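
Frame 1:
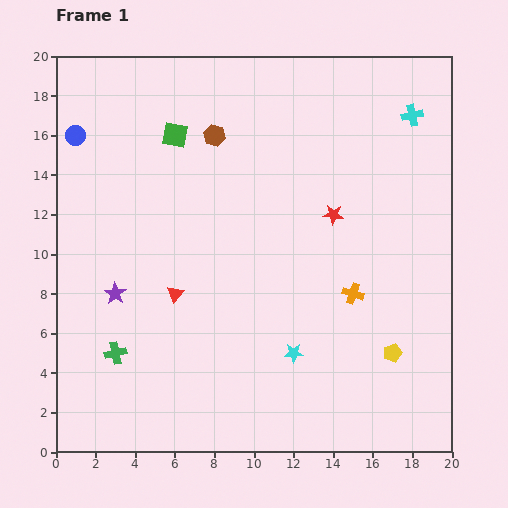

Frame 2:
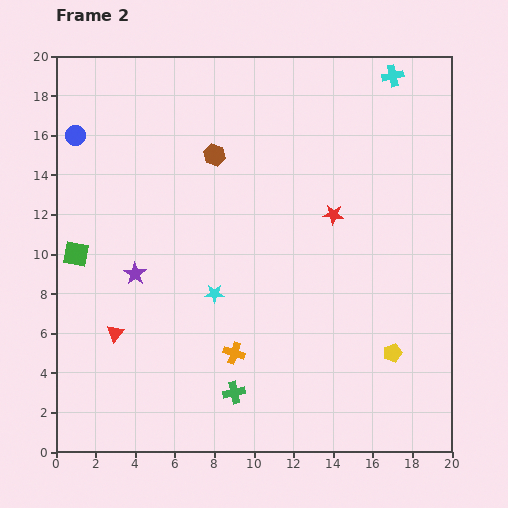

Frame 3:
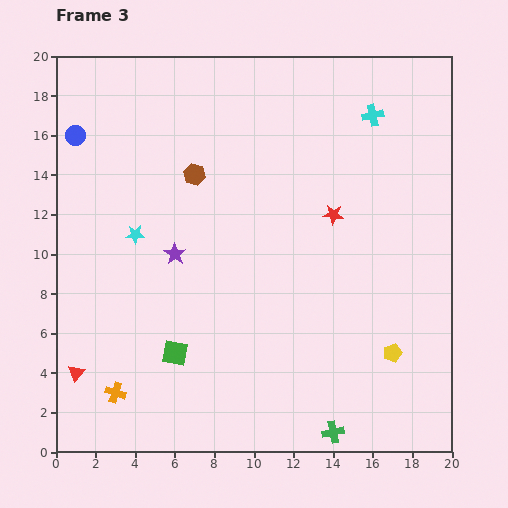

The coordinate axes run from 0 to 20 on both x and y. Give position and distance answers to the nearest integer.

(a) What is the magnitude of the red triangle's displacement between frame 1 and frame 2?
4

The red triangle moved from (6, 8) to (3, 6), a distance of √(3² + 2²) ≈ 4.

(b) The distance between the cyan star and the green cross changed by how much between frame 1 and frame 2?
-4

Distance in frame 1: 9. Distance in frame 2: 5.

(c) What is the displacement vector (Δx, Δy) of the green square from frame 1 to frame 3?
(0, -11)

The green square was at (6, 16) in frame 1 and (6, 5) in frame 3.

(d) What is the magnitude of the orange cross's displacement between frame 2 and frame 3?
6

The orange cross moved from (9, 5) to (3, 3), a distance of √(6² + 2²) ≈ 6.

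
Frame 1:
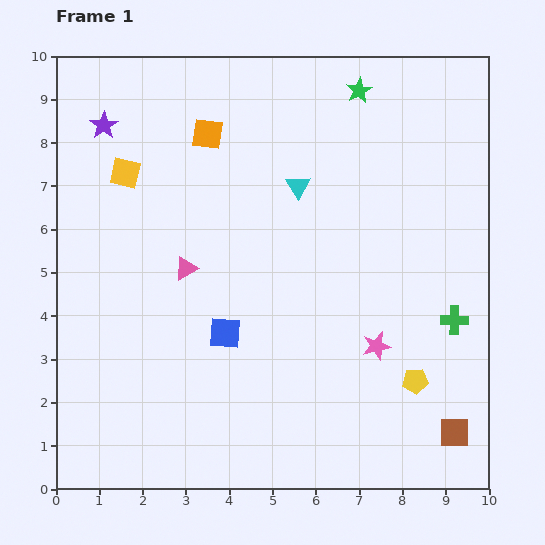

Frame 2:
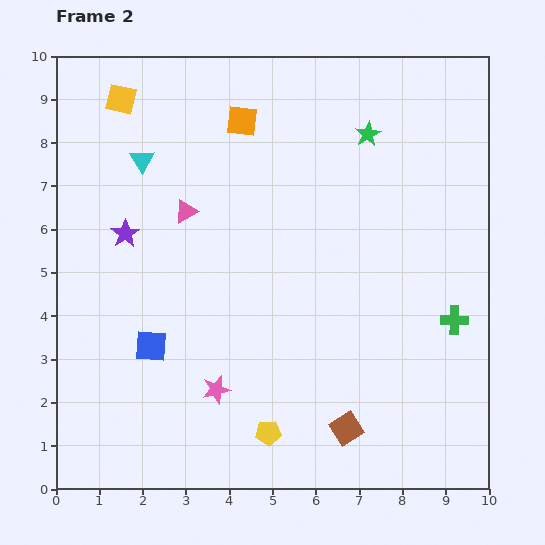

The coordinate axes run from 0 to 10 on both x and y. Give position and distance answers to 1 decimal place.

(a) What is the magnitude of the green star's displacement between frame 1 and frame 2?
1.0

The green star moved from (7.0, 9.2) to (7.2, 8.2), a distance of √(0.2² + 1.0²) ≈ 1.0.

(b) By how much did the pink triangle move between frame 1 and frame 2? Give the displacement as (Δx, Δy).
(0.0, 1.3)

The pink triangle was at (3.0, 5.1) in frame 1 and (3.0, 6.4) in frame 2.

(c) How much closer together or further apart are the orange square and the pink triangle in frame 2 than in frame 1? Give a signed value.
-0.6

Distance in frame 1: 3.1. Distance in frame 2: 2.5.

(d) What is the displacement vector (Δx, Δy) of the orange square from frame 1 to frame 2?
(0.8, 0.3)

The orange square was at (3.5, 8.2) in frame 1 and (4.3, 8.5) in frame 2.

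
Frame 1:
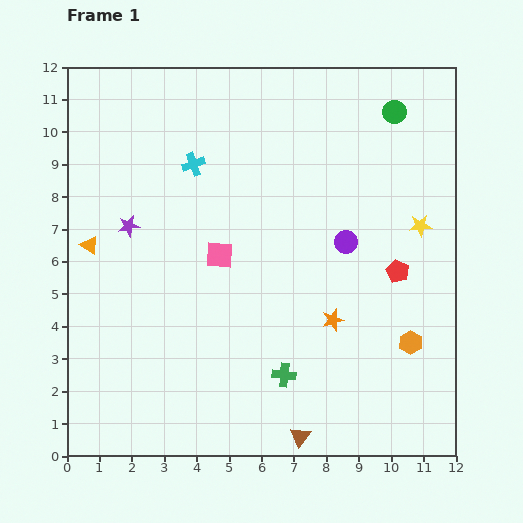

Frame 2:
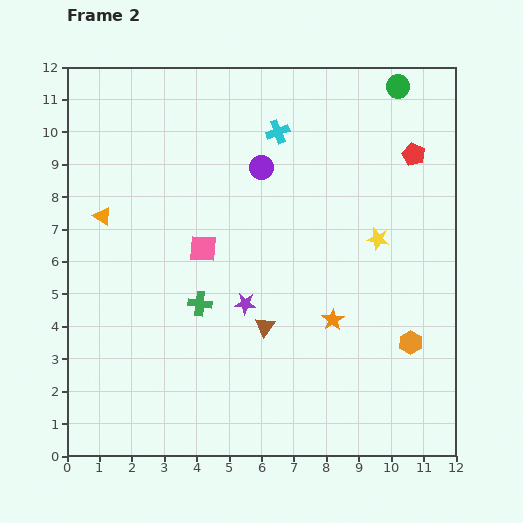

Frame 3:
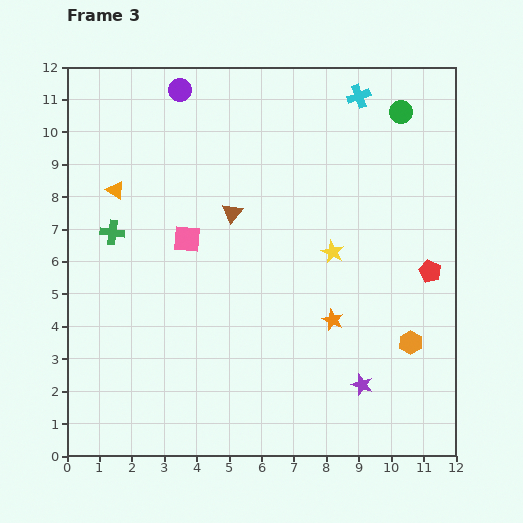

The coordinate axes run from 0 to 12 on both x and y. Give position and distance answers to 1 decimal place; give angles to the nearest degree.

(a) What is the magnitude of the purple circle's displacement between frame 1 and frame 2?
3.5

The purple circle moved from (8.6, 6.6) to (6.0, 8.9), a distance of √(2.6² + 2.3²) ≈ 3.5.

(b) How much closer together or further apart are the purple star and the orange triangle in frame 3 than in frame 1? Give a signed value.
+8.4

Distance in frame 1: 1.3. Distance in frame 3: 9.7.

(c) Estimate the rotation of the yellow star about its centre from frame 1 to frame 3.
31° clockwise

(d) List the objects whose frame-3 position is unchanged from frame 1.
the orange star, the orange hexagon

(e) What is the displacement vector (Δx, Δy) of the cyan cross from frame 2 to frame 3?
(2.5, 1.1)

The cyan cross was at (6.5, 10.0) in frame 2 and (9.0, 11.1) in frame 3.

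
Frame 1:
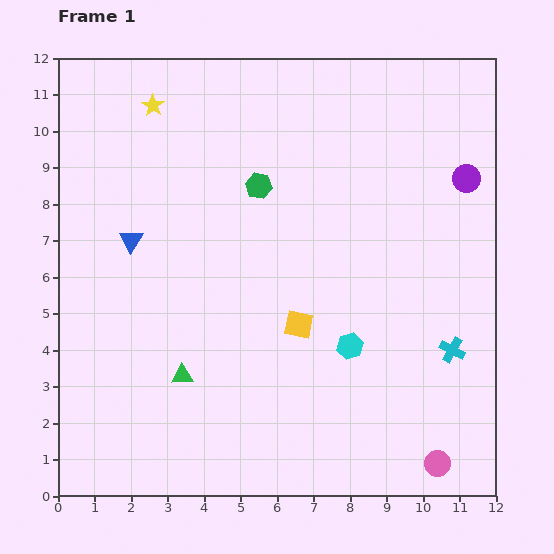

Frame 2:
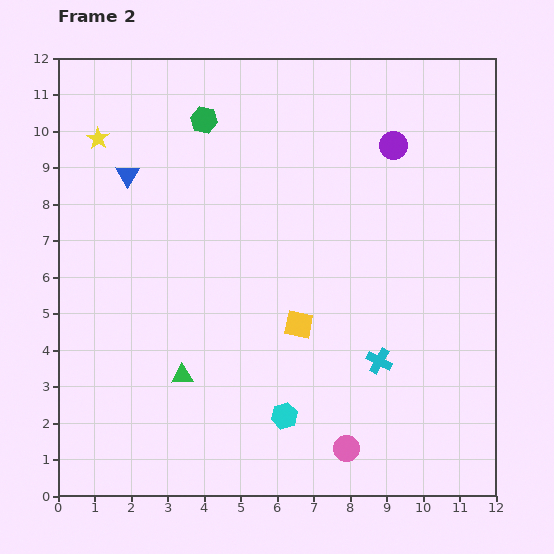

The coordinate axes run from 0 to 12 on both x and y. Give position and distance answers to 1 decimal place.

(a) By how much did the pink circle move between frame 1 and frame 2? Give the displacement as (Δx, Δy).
(-2.5, 0.4)

The pink circle was at (10.4, 0.9) in frame 1 and (7.9, 1.3) in frame 2.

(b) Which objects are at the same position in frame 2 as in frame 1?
the green triangle, the yellow square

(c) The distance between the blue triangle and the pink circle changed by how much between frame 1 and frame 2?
-0.8

Distance in frame 1: 10.4. Distance in frame 2: 9.6.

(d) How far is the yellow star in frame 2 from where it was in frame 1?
1.7

The yellow star moved from (2.6, 10.7) to (1.1, 9.8), a distance of √(1.5² + 0.9²) ≈ 1.7.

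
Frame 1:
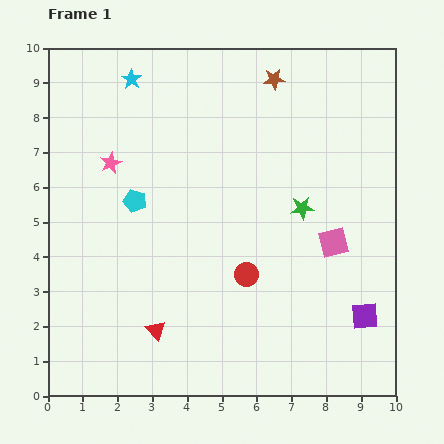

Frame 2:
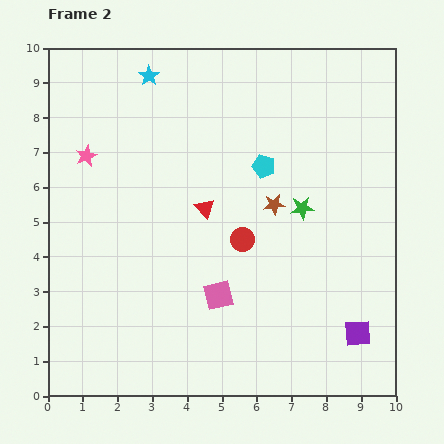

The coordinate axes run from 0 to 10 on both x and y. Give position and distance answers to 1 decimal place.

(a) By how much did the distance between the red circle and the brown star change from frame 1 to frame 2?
-4.4

Distance in frame 1: 5.7. Distance in frame 2: 1.3.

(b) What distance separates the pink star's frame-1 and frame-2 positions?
0.7

The pink star moved from (1.8, 6.7) to (1.1, 6.9), a distance of √(0.7² + 0.2²) ≈ 0.7.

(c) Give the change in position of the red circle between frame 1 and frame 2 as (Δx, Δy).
(-0.1, 1.0)

The red circle was at (5.7, 3.5) in frame 1 and (5.6, 4.5) in frame 2.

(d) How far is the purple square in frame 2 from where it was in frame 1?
0.5

The purple square moved from (9.1, 2.3) to (8.9, 1.8), a distance of √(0.2² + 0.5²) ≈ 0.5.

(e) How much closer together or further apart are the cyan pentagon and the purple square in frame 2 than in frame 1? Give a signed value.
-1.9

Distance in frame 1: 7.4. Distance in frame 2: 5.5.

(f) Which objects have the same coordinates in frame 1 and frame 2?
the green star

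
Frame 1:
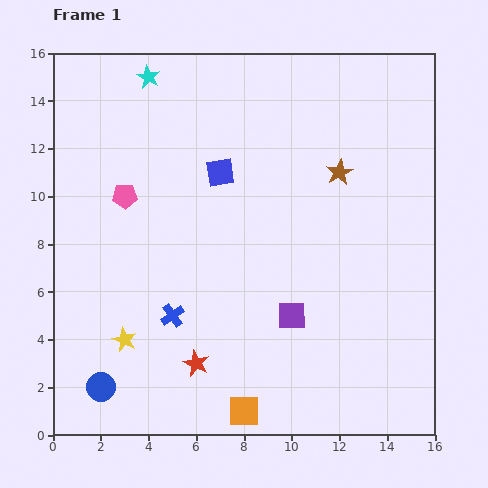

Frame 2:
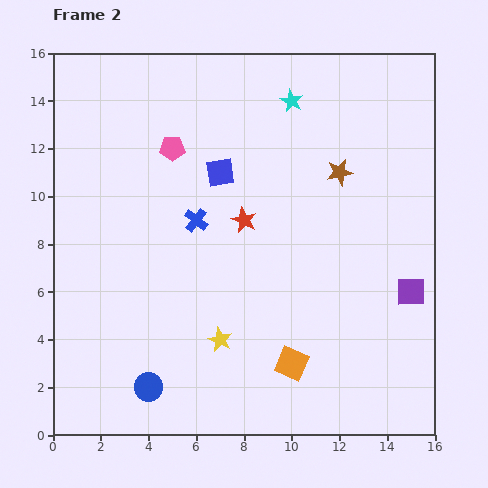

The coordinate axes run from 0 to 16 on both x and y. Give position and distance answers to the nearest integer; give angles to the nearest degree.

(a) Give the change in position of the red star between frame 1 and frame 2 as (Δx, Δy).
(2, 6)

The red star was at (6, 3) in frame 1 and (8, 9) in frame 2.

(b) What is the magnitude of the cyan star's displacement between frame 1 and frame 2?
6

The cyan star moved from (4, 15) to (10, 14), a distance of √(6² + 1²) ≈ 6.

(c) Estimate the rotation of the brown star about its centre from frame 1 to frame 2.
18° clockwise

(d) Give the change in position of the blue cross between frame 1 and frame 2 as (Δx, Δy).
(1, 4)

The blue cross was at (5, 5) in frame 1 and (6, 9) in frame 2.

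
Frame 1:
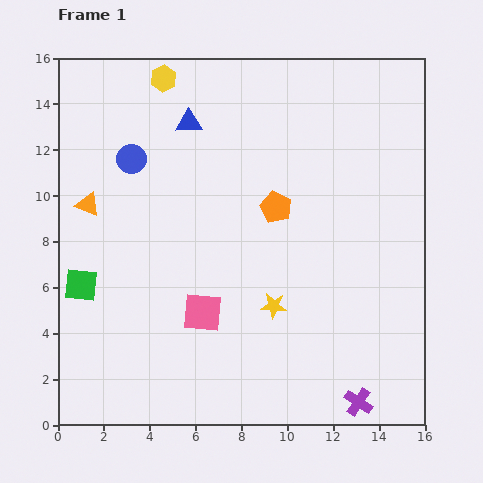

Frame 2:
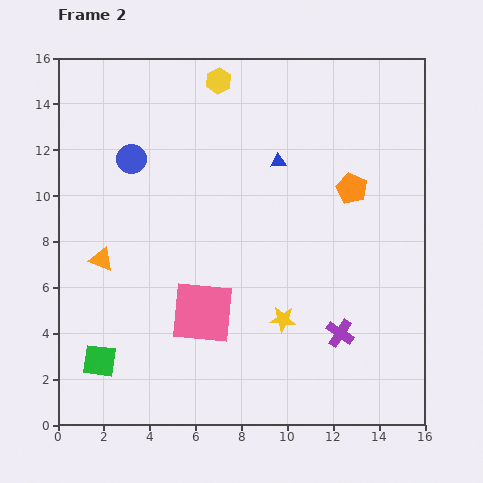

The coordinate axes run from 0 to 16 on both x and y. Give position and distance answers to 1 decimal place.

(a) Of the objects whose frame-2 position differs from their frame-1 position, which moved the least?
the yellow star

(moved 0.7)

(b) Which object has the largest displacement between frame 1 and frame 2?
the blue triangle

(moved 4.3; next 3.4)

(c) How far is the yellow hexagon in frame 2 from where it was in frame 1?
2.4

The yellow hexagon moved from (4.6, 15.1) to (7.0, 15.0), a distance of √(2.4² + 0.1²) ≈ 2.4.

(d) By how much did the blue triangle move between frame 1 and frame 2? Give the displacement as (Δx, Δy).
(3.9, -1.7)

The blue triangle was at (5.7, 13.2) in frame 1 and (9.6, 11.5) in frame 2.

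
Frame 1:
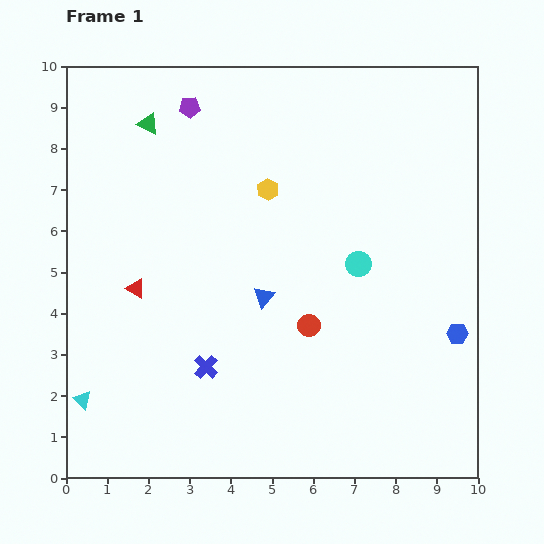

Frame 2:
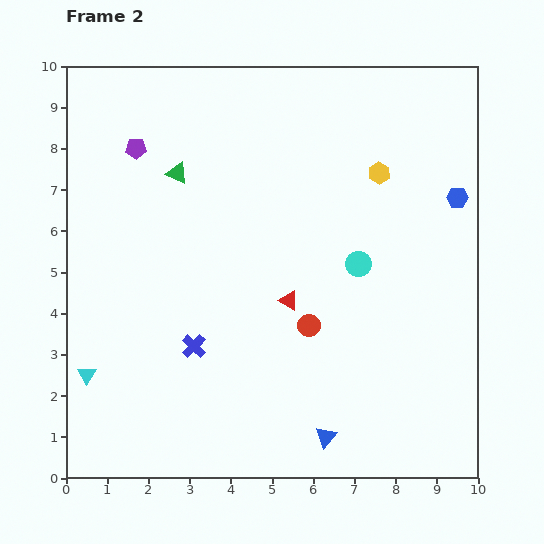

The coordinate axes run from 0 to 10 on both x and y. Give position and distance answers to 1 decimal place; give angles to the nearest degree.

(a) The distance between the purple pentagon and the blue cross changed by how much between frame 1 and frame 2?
-1.3

Distance in frame 1: 6.3. Distance in frame 2: 5.0.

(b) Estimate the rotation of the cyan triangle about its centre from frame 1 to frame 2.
18° clockwise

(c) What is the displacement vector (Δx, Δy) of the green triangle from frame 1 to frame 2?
(0.7, -1.2)

The green triangle was at (2.0, 8.6) in frame 1 and (2.7, 7.4) in frame 2.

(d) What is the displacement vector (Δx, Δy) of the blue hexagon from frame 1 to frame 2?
(0.0, 3.3)

The blue hexagon was at (9.5, 3.5) in frame 1 and (9.5, 6.8) in frame 2.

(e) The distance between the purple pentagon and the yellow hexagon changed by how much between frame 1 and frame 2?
+3.1

Distance in frame 1: 2.8. Distance in frame 2: 5.9.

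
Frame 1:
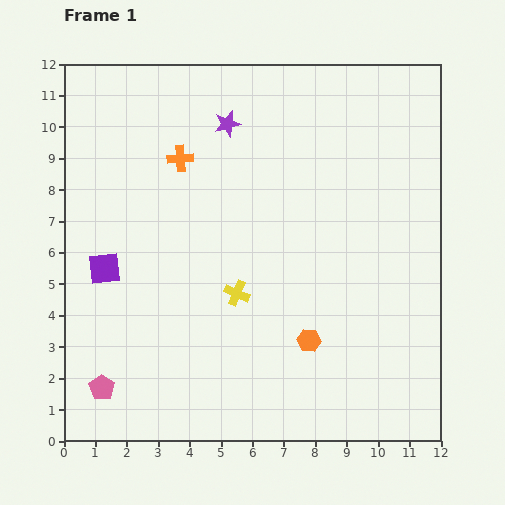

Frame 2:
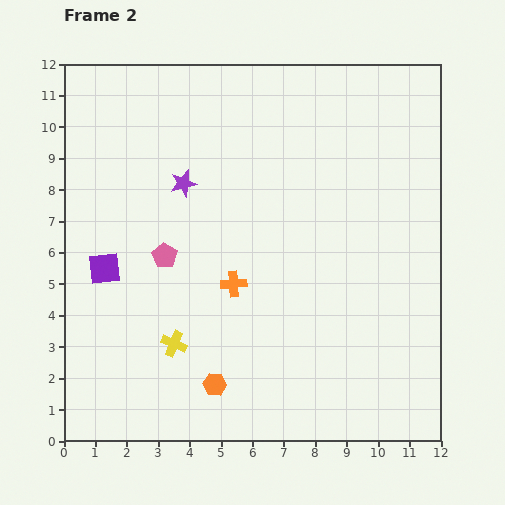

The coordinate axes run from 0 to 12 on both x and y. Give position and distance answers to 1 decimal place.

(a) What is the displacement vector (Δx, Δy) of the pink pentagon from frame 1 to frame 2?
(2.0, 4.2)

The pink pentagon was at (1.2, 1.7) in frame 1 and (3.2, 5.9) in frame 2.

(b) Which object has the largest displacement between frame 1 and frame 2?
the pink pentagon

(moved 4.7; next 4.3)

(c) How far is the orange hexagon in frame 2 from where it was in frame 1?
3.3

The orange hexagon moved from (7.8, 3.2) to (4.8, 1.8), a distance of √(3.0² + 1.4²) ≈ 3.3.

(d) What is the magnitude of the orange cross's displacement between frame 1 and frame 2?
4.3

The orange cross moved from (3.7, 9.0) to (5.4, 5.0), a distance of √(1.7² + 4.0²) ≈ 4.3.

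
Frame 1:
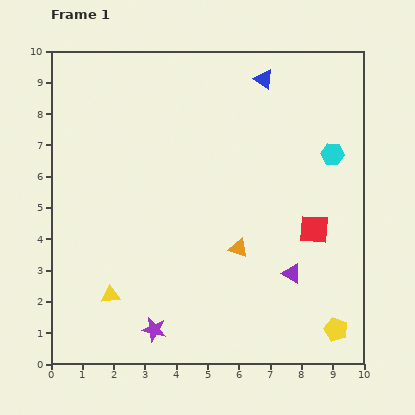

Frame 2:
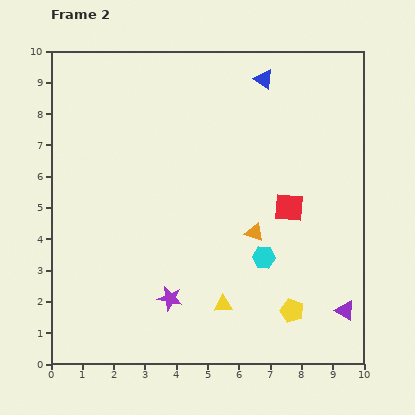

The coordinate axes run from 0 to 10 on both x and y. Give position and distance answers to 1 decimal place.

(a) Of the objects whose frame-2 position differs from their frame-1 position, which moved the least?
the orange triangle

(moved 0.7)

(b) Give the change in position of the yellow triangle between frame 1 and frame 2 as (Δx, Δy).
(3.6, -0.3)

The yellow triangle was at (1.9, 2.2) in frame 1 and (5.5, 1.9) in frame 2.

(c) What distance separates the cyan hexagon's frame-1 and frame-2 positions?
4.0

The cyan hexagon moved from (9.0, 6.7) to (6.8, 3.4), a distance of √(2.2² + 3.3²) ≈ 4.0.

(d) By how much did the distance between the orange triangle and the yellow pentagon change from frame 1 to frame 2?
-1.2

Distance in frame 1: 4.0. Distance in frame 2: 2.8.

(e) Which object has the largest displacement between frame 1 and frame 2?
the cyan hexagon

(moved 4.0; next 3.6)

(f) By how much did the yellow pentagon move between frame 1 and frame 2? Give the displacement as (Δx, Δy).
(-1.4, 0.6)

The yellow pentagon was at (9.1, 1.1) in frame 1 and (7.7, 1.7) in frame 2.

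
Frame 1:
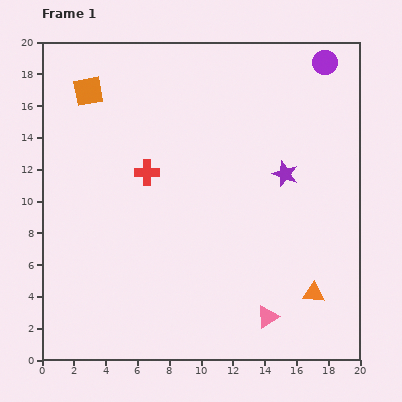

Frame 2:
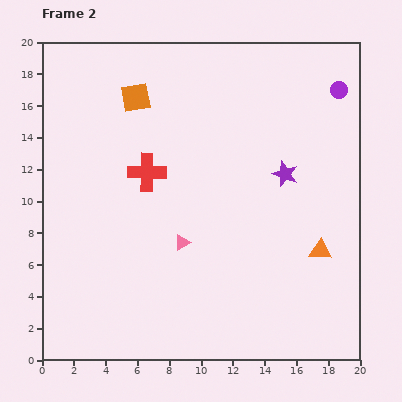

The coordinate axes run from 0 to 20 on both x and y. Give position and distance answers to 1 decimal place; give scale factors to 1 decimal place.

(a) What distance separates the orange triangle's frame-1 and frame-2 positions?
2.7

The orange triangle moved from (17.1, 4.2) to (17.5, 6.9), a distance of √(0.4² + 2.7²) ≈ 2.7.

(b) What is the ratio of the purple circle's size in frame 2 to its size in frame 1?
0.7×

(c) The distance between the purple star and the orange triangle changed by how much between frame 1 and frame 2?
-2.4

Distance in frame 1: 7.7. Distance in frame 2: 5.3.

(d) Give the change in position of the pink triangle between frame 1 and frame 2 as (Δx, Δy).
(-5.4, 4.7)

The pink triangle was at (14.2, 2.7) in frame 1 and (8.8, 7.4) in frame 2.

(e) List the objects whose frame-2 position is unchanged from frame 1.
the purple star, the red cross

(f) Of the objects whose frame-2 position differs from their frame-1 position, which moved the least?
the purple circle

(moved 1.9)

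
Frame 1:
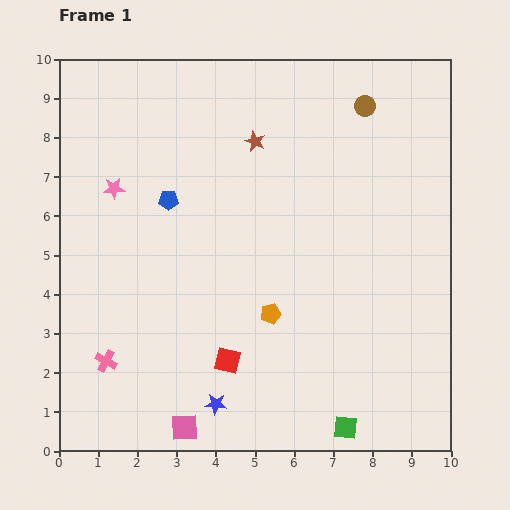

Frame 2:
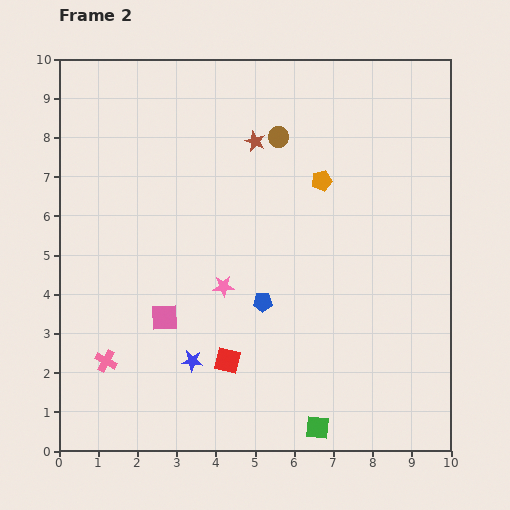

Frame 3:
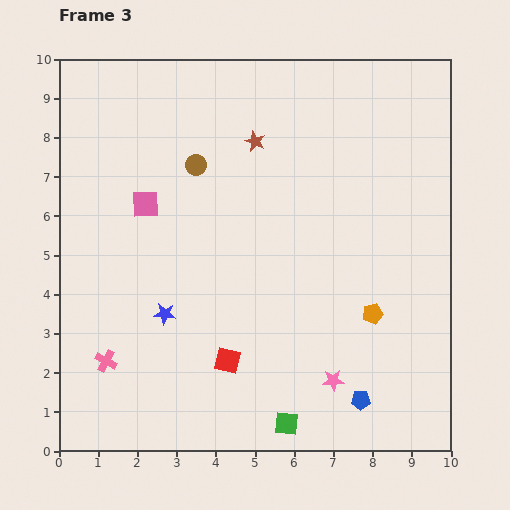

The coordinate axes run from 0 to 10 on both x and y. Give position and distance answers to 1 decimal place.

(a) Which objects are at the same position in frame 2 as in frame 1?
the brown star, the red square, the pink cross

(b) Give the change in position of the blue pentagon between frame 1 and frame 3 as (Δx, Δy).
(4.9, -5.1)

The blue pentagon was at (2.8, 6.4) in frame 1 and (7.7, 1.3) in frame 3.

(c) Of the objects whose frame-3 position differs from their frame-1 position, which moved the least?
the green square

(moved 1.5)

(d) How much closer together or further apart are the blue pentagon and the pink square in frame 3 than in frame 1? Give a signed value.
+1.6

Distance in frame 1: 5.8. Distance in frame 3: 7.4.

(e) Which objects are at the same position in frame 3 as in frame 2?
the brown star, the red square, the pink cross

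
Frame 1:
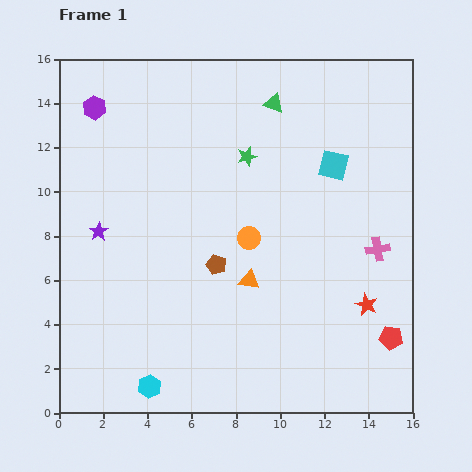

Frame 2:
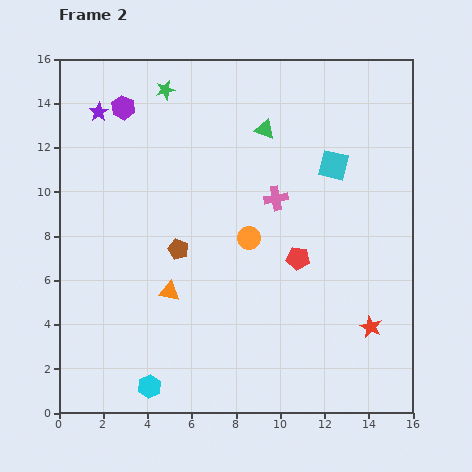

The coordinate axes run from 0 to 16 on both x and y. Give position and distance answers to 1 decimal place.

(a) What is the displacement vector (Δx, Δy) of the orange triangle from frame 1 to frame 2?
(-3.6, -0.5)

The orange triangle was at (8.6, 6.0) in frame 1 and (5.0, 5.5) in frame 2.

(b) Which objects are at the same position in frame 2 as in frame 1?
the orange circle, the cyan hexagon, the cyan square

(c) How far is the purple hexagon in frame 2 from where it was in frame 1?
1.3

The purple hexagon moved from (1.6, 13.8) to (2.9, 13.8), a distance of √(1.3² + 0.0²) ≈ 1.3.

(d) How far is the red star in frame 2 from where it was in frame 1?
1.0

The red star moved from (13.9, 4.9) to (14.1, 3.9), a distance of √(0.2² + 1.0²) ≈ 1.0.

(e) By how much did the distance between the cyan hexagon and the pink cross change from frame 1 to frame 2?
-1.8

Distance in frame 1: 12.0. Distance in frame 2: 10.2.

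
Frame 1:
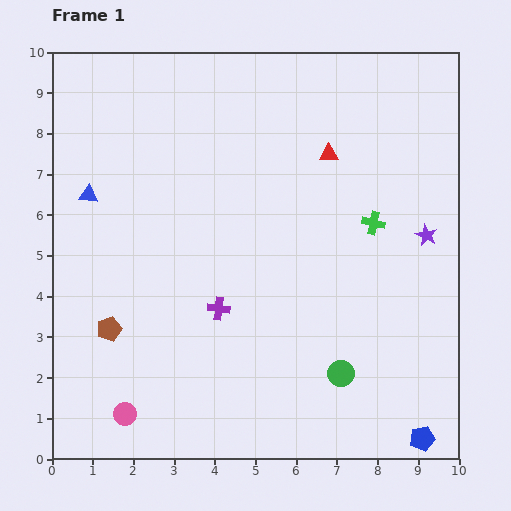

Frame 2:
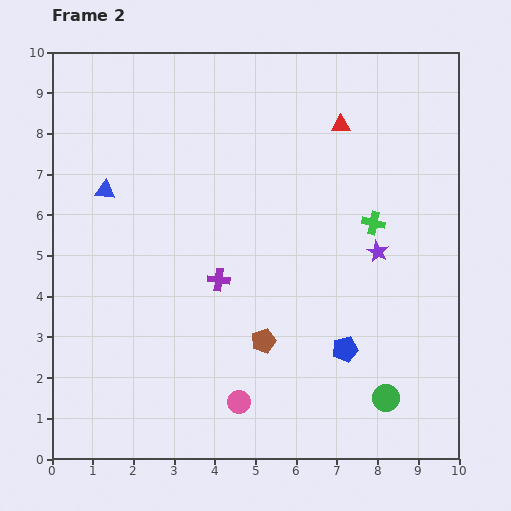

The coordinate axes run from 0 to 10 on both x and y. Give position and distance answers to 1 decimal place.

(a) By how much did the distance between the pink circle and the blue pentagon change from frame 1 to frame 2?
-4.4

Distance in frame 1: 7.3. Distance in frame 2: 2.9.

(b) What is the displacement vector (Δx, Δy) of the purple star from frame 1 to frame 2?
(-1.2, -0.4)

The purple star was at (9.2, 5.5) in frame 1 and (8.0, 5.1) in frame 2.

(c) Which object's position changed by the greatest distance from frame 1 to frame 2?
the brown pentagon

(moved 3.8; next 2.9)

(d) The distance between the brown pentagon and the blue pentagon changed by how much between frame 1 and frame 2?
-6.2

Distance in frame 1: 8.2. Distance in frame 2: 2.0.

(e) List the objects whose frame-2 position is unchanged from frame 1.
the green cross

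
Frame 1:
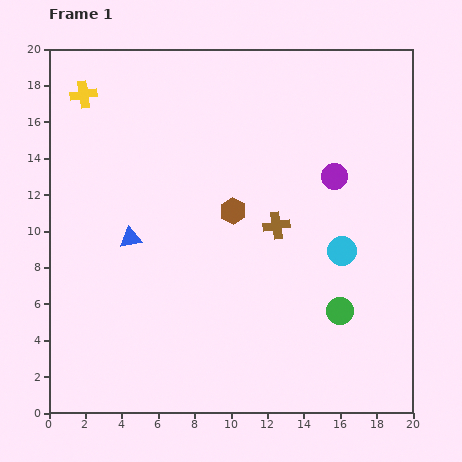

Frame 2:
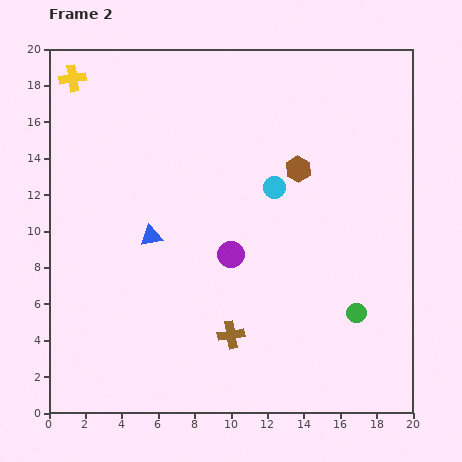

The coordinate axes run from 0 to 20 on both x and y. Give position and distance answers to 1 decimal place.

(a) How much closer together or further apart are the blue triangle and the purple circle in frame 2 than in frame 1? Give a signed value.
-7.2

Distance in frame 1: 11.7. Distance in frame 2: 4.5.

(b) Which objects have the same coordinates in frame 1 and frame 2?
none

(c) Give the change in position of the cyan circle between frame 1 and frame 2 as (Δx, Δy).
(-3.7, 3.5)

The cyan circle was at (16.1, 8.9) in frame 1 and (12.4, 12.4) in frame 2.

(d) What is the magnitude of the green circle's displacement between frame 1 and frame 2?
0.9

The green circle moved from (16.0, 5.6) to (16.9, 5.5), a distance of √(0.9² + 0.1²) ≈ 0.9.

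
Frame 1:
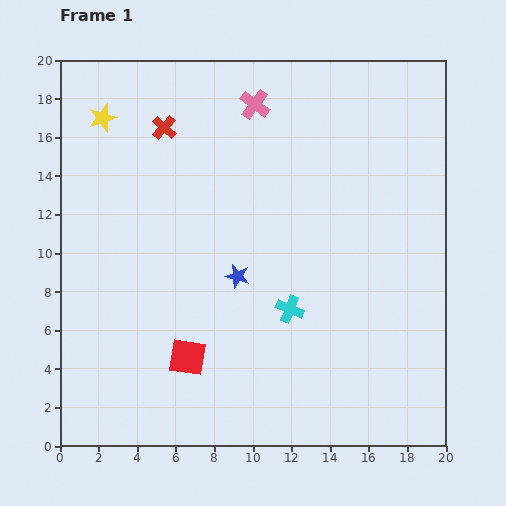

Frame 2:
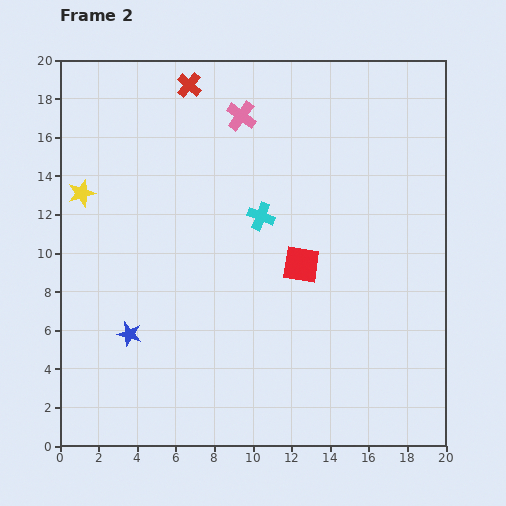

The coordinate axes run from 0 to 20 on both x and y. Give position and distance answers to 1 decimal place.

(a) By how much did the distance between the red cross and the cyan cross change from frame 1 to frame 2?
-3.7

Distance in frame 1: 11.4. Distance in frame 2: 7.7.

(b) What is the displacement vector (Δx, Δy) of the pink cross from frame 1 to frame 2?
(-0.7, -0.6)

The pink cross was at (10.1, 17.7) in frame 1 and (9.4, 17.1) in frame 2.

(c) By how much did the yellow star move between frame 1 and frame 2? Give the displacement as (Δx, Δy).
(-1.1, -3.9)

The yellow star was at (2.2, 17.0) in frame 1 and (1.1, 13.1) in frame 2.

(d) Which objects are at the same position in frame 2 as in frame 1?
none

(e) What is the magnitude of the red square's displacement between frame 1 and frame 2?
7.6

The red square moved from (6.6, 4.6) to (12.5, 9.4), a distance of √(5.9² + 4.8²) ≈ 7.6.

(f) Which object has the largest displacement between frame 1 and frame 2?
the red square

(moved 7.6; next 6.4)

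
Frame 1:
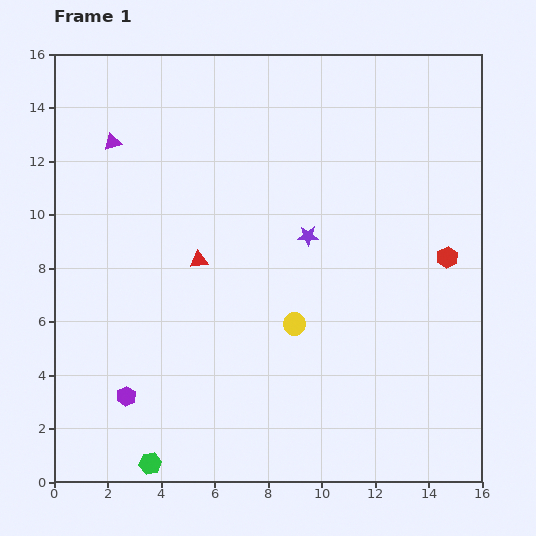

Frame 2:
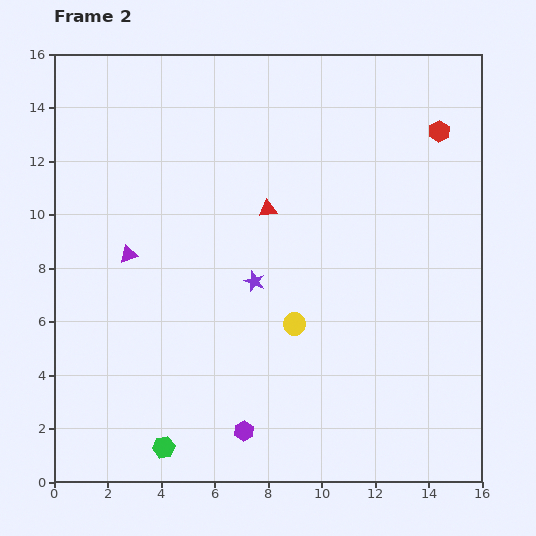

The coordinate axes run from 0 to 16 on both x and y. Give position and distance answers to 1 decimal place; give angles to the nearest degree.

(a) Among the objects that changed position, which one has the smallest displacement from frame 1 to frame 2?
the green hexagon

(moved 0.8)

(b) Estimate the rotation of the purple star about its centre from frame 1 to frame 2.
22° clockwise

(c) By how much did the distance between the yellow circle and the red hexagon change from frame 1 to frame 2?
+2.8

Distance in frame 1: 6.2. Distance in frame 2: 9.0.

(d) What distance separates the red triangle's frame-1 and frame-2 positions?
3.2

The red triangle moved from (5.4, 8.3) to (8.0, 10.2), a distance of √(2.6² + 1.9²) ≈ 3.2.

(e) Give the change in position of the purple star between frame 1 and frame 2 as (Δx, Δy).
(-2.0, -1.7)

The purple star was at (9.5, 9.2) in frame 1 and (7.5, 7.5) in frame 2.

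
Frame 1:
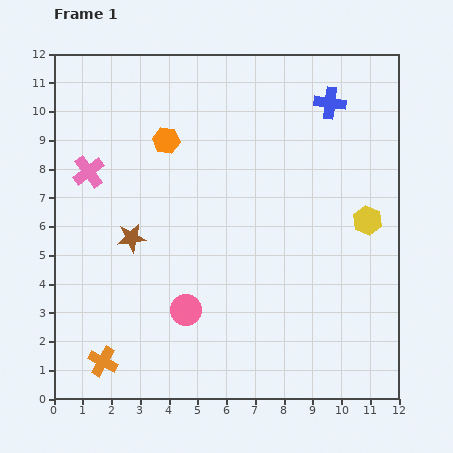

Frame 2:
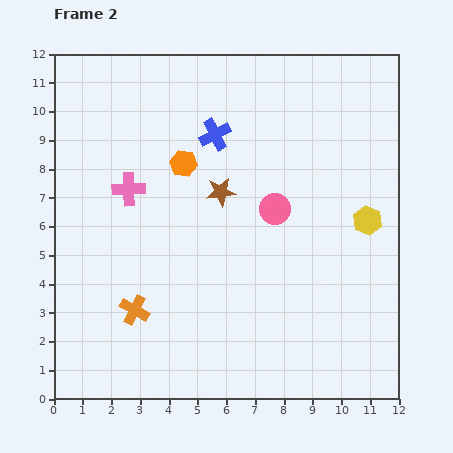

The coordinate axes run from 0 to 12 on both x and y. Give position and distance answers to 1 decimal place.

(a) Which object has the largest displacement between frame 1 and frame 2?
the pink circle

(moved 4.7; next 4.1)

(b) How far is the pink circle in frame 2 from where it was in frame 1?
4.7

The pink circle moved from (4.6, 3.1) to (7.7, 6.6), a distance of √(3.1² + 3.5²) ≈ 4.7.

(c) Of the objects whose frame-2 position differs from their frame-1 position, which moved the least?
the orange hexagon

(moved 1.0)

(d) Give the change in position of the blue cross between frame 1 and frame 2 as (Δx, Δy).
(-4.0, -1.1)

The blue cross was at (9.6, 10.3) in frame 1 and (5.6, 9.2) in frame 2.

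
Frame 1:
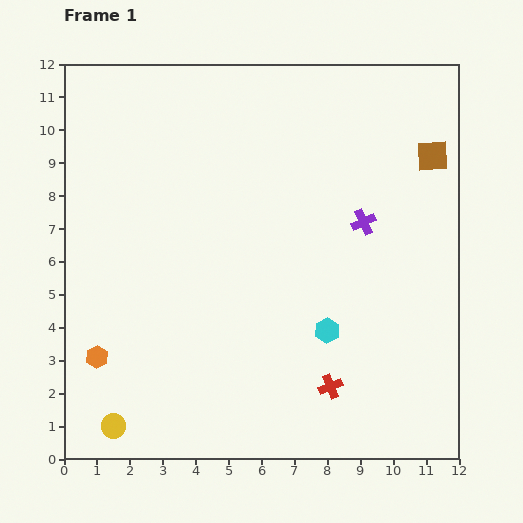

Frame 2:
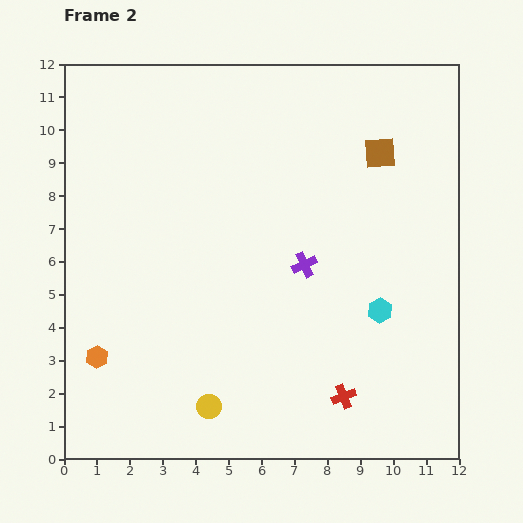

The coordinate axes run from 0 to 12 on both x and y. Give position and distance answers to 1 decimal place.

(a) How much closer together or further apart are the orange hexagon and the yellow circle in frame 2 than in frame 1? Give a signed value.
+1.5

Distance in frame 1: 2.2. Distance in frame 2: 3.7.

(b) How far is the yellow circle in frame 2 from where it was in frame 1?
3.0

The yellow circle moved from (1.5, 1.0) to (4.4, 1.6), a distance of √(2.9² + 0.6²) ≈ 3.0.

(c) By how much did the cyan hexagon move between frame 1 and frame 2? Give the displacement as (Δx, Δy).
(1.6, 0.6)

The cyan hexagon was at (8.0, 3.9) in frame 1 and (9.6, 4.5) in frame 2.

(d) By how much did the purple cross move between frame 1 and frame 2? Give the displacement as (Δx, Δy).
(-1.8, -1.3)

The purple cross was at (9.1, 7.2) in frame 1 and (7.3, 5.9) in frame 2.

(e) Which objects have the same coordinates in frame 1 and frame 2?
the orange hexagon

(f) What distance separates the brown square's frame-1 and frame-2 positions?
1.6

The brown square moved from (11.2, 9.2) to (9.6, 9.3), a distance of √(1.6² + 0.1²) ≈ 1.6.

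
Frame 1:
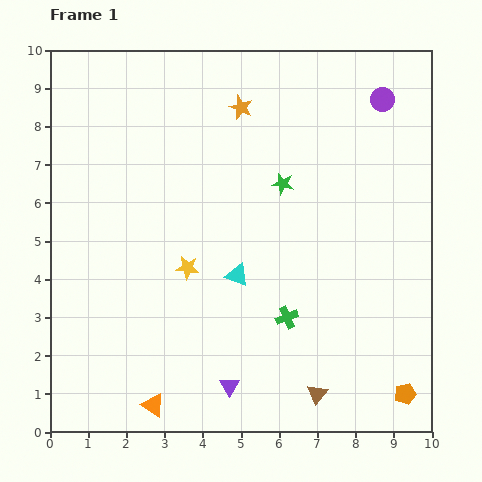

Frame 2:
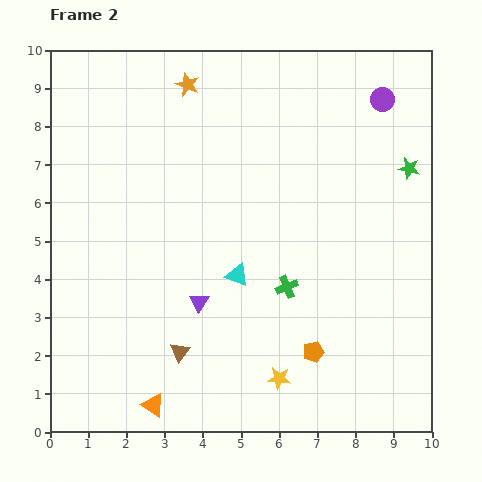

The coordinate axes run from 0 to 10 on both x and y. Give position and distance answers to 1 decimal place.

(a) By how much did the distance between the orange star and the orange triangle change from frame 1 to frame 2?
+0.3

Distance in frame 1: 8.1. Distance in frame 2: 8.4.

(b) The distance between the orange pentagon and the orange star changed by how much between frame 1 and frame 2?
-0.9

Distance in frame 1: 8.6. Distance in frame 2: 7.7.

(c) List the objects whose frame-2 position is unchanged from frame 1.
the purple circle, the orange triangle, the cyan triangle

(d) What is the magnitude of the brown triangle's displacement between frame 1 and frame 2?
3.8

The brown triangle moved from (7.0, 1.0) to (3.4, 2.1), a distance of √(3.6² + 1.1²) ≈ 3.8.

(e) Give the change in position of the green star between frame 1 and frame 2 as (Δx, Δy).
(3.3, 0.4)

The green star was at (6.1, 6.5) in frame 1 and (9.4, 6.9) in frame 2.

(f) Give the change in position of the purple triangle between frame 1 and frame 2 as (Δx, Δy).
(-0.8, 2.2)

The purple triangle was at (4.7, 1.2) in frame 1 and (3.9, 3.4) in frame 2.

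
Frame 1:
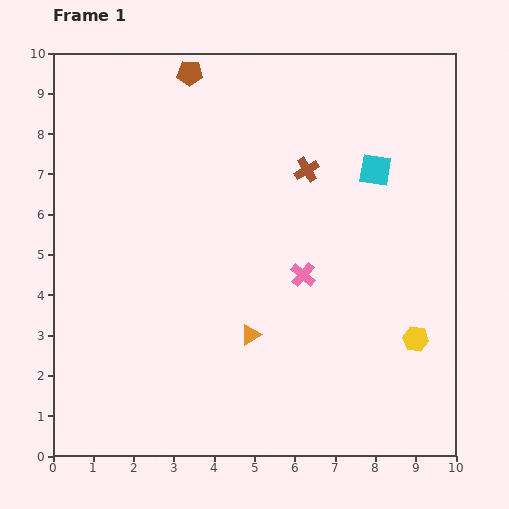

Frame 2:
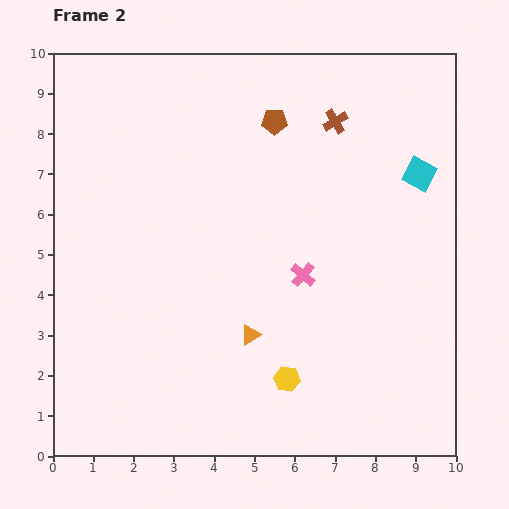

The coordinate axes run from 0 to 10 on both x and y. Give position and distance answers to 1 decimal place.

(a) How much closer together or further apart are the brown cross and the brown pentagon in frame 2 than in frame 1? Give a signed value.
-2.3

Distance in frame 1: 3.8. Distance in frame 2: 1.5.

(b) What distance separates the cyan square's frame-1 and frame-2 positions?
1.1

The cyan square moved from (8.0, 7.1) to (9.1, 7.0), a distance of √(1.1² + 0.1²) ≈ 1.1.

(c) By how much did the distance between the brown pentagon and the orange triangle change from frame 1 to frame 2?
-1.4

Distance in frame 1: 6.7. Distance in frame 2: 5.3.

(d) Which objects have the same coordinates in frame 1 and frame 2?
the orange triangle, the pink cross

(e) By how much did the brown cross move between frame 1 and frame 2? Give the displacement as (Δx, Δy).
(0.7, 1.2)

The brown cross was at (6.3, 7.1) in frame 1 and (7.0, 8.3) in frame 2.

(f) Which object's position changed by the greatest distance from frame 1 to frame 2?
the yellow hexagon

(moved 3.4; next 2.4)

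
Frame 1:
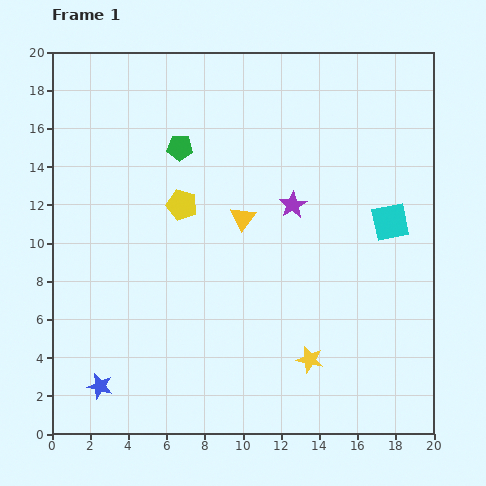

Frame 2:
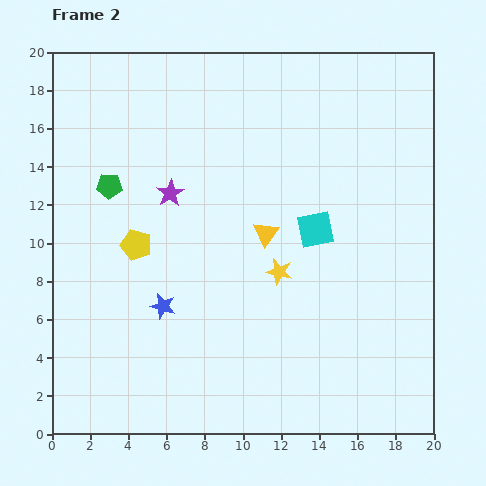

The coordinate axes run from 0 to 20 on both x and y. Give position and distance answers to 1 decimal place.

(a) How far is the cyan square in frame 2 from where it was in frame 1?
3.9

The cyan square moved from (17.7, 11.1) to (13.8, 10.7), a distance of √(3.9² + 0.4²) ≈ 3.9.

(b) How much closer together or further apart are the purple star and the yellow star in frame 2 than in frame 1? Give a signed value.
-1.1

Distance in frame 1: 8.1. Distance in frame 2: 7.0.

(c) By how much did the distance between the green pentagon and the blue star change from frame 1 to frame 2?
-6.3

Distance in frame 1: 13.2. Distance in frame 2: 6.9.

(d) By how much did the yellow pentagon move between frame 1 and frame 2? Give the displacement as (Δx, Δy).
(-2.4, -2.1)

The yellow pentagon was at (6.8, 12.0) in frame 1 and (4.4, 9.9) in frame 2.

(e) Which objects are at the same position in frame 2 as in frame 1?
none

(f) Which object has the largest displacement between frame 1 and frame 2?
the purple star

(moved 6.4; next 5.3)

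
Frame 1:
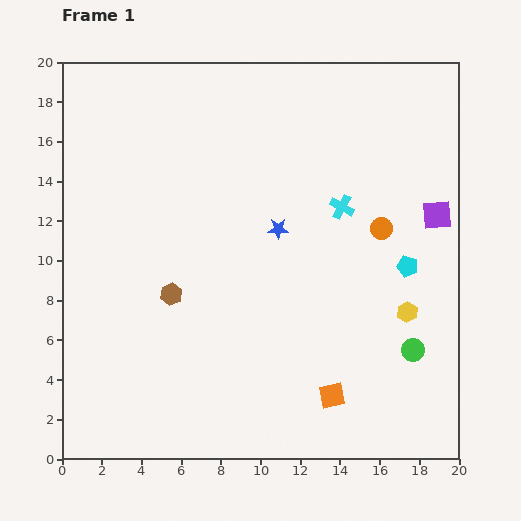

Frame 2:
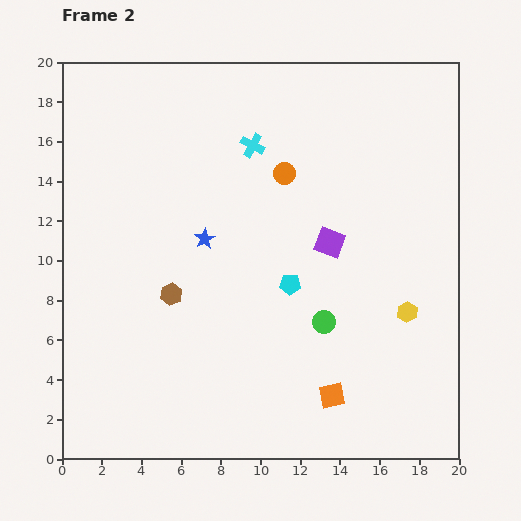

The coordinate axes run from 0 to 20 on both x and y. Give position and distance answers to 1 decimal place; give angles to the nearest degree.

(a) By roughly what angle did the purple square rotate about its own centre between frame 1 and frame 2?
25° clockwise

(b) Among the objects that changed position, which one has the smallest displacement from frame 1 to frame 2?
the blue star

(moved 3.7)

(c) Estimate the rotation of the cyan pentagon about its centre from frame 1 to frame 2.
16° counter-clockwise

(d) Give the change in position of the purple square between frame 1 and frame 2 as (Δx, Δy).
(-5.4, -1.4)

The purple square was at (18.9, 12.3) in frame 1 and (13.5, 10.9) in frame 2.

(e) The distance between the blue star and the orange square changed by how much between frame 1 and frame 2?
+1.4

Distance in frame 1: 8.8. Distance in frame 2: 10.2.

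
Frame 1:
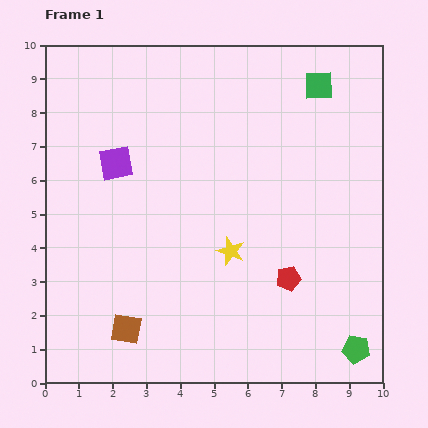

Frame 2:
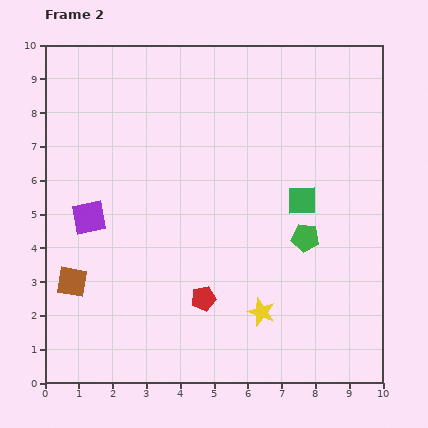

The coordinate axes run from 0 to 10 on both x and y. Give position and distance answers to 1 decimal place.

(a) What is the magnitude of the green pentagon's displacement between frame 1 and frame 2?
3.6

The green pentagon moved from (9.2, 1.0) to (7.7, 4.3), a distance of √(1.5² + 3.3²) ≈ 3.6.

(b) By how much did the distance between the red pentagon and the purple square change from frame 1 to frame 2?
-1.9

Distance in frame 1: 6.1. Distance in frame 2: 4.2.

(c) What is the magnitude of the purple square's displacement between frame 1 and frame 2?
1.8

The purple square moved from (2.1, 6.5) to (1.3, 4.9), a distance of √(0.8² + 1.6²) ≈ 1.8.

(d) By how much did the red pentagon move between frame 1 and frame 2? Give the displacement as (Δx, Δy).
(-2.5, -0.6)

The red pentagon was at (7.2, 3.1) in frame 1 and (4.7, 2.5) in frame 2.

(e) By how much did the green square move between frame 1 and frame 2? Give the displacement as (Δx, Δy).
(-0.5, -3.4)

The green square was at (8.1, 8.8) in frame 1 and (7.6, 5.4) in frame 2.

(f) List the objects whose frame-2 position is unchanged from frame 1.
none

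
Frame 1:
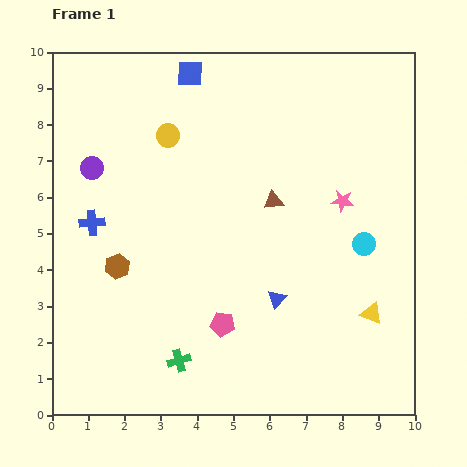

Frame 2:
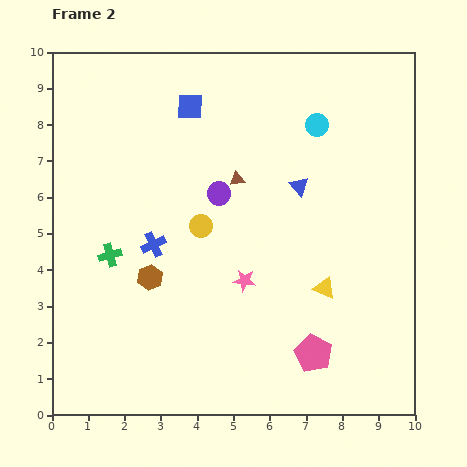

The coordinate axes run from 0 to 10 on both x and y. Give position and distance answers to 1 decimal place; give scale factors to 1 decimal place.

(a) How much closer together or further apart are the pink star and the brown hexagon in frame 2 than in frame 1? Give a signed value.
-3.9

Distance in frame 1: 6.5. Distance in frame 2: 2.6.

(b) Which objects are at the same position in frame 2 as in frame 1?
none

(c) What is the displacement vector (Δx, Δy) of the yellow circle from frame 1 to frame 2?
(0.9, -2.5)

The yellow circle was at (3.2, 7.7) in frame 1 and (4.1, 5.2) in frame 2.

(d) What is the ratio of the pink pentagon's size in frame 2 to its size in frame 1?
1.5×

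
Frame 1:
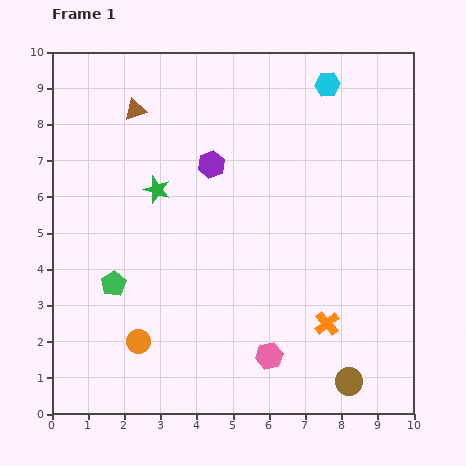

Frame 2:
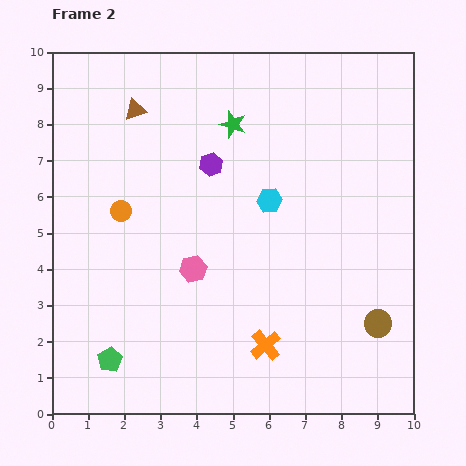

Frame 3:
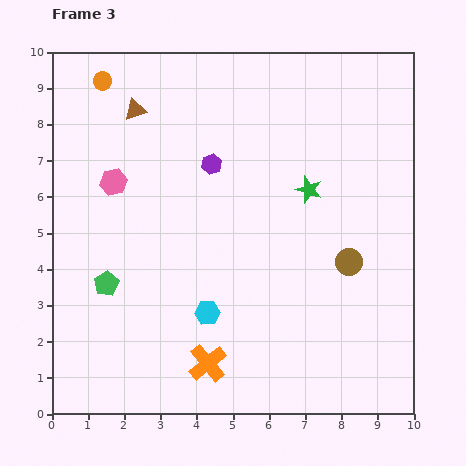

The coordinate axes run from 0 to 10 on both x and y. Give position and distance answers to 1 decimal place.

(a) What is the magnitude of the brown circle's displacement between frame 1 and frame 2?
1.8

The brown circle moved from (8.2, 0.9) to (9.0, 2.5), a distance of √(0.8² + 1.6²) ≈ 1.8.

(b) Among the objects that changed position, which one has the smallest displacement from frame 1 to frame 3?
the green pentagon

(moved 0.2)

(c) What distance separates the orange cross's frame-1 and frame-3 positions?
3.5

The orange cross moved from (7.6, 2.5) to (4.3, 1.4), a distance of √(3.3² + 1.1²) ≈ 3.5.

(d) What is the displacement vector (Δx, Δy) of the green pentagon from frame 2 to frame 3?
(-0.1, 2.1)

The green pentagon was at (1.6, 1.5) in frame 2 and (1.5, 3.6) in frame 3.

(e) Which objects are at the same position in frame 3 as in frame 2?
the purple hexagon, the brown triangle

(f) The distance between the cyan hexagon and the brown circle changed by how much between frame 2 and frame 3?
-0.4

Distance in frame 2: 4.5. Distance in frame 3: 4.1.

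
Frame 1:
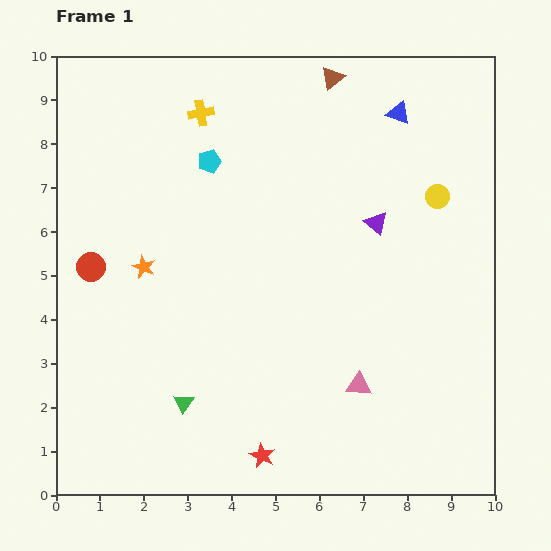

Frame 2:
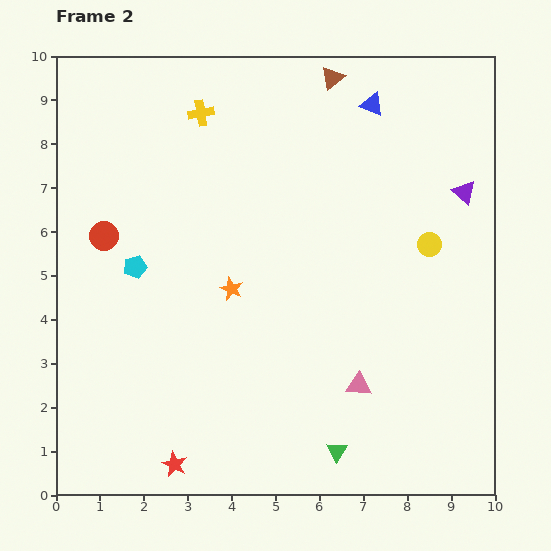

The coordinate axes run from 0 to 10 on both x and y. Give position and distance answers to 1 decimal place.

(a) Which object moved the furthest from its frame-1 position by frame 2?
the green triangle

(moved 3.7; next 2.9)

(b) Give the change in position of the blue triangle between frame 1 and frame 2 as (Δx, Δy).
(-0.6, 0.2)

The blue triangle was at (7.8, 8.7) in frame 1 and (7.2, 8.9) in frame 2.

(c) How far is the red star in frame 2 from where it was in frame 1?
2.0

The red star moved from (4.7, 0.9) to (2.7, 0.7), a distance of √(2.0² + 0.2²) ≈ 2.0.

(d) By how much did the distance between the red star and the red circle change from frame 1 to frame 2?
-0.4

Distance in frame 1: 5.8. Distance in frame 2: 5.4.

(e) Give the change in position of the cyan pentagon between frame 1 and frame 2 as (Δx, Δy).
(-1.7, -2.4)

The cyan pentagon was at (3.5, 7.6) in frame 1 and (1.8, 5.2) in frame 2.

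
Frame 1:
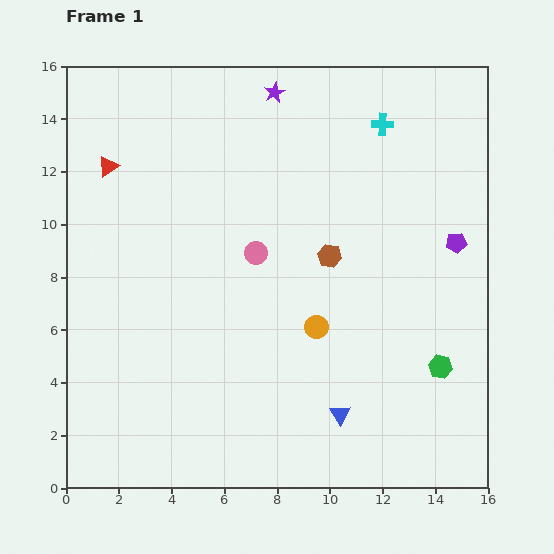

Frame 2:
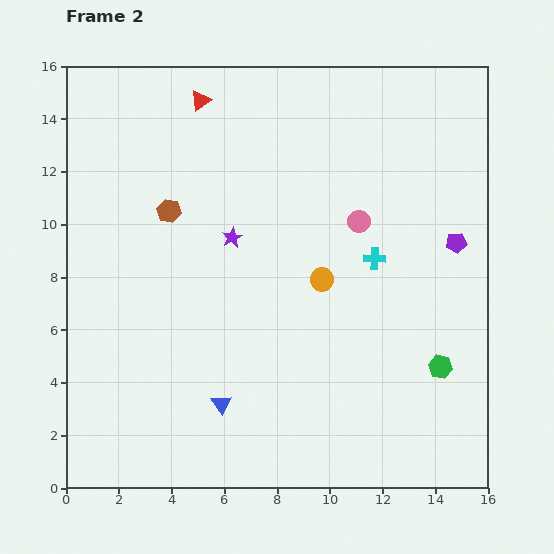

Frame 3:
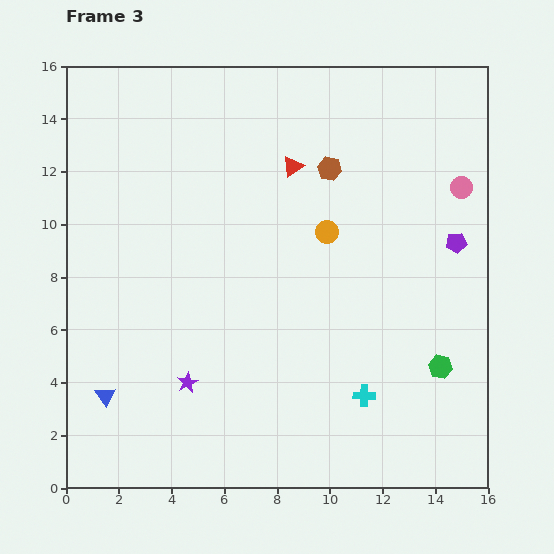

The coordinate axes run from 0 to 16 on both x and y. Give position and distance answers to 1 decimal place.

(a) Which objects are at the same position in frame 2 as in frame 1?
the green hexagon, the purple pentagon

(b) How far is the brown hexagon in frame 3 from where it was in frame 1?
3.3

The brown hexagon moved from (10.0, 8.8) to (10.0, 12.1), a distance of √(0.0² + 3.3²) ≈ 3.3.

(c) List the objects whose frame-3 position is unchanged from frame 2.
the green hexagon, the purple pentagon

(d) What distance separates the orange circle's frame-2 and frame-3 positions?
1.8

The orange circle moved from (9.7, 7.9) to (9.9, 9.7), a distance of √(0.2² + 1.8²) ≈ 1.8.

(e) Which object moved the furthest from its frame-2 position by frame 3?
the brown hexagon

(moved 6.3; next 5.8)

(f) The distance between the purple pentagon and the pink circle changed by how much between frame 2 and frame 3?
-1.7

Distance in frame 2: 3.8. Distance in frame 3: 2.1.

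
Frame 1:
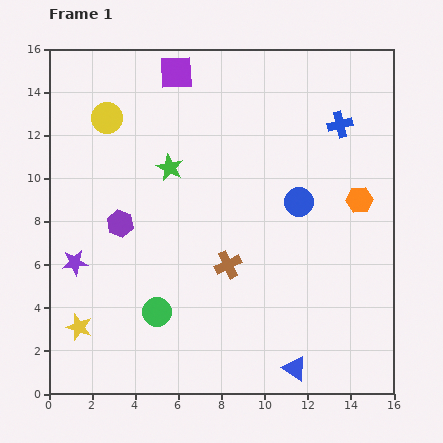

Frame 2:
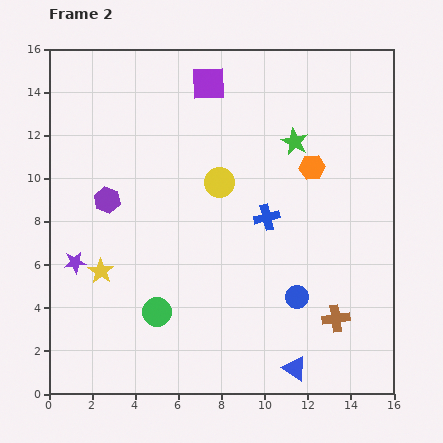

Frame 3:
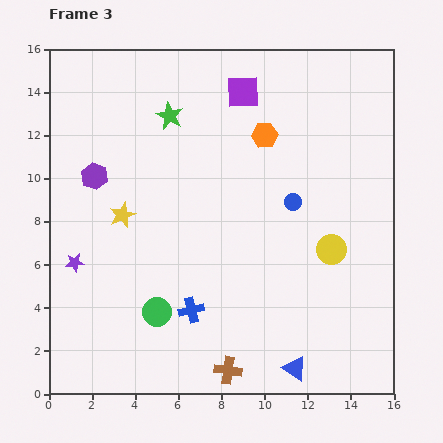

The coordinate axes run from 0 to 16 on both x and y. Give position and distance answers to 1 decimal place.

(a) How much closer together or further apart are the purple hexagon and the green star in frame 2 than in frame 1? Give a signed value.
+5.6

Distance in frame 1: 3.5. Distance in frame 2: 9.1.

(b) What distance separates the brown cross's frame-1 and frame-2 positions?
5.6

The brown cross moved from (8.3, 6.0) to (13.3, 3.5), a distance of √(5.0² + 2.5²) ≈ 5.6.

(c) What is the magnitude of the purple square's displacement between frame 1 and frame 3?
3.2

The purple square moved from (5.9, 14.9) to (9.0, 14.0), a distance of √(3.1² + 0.9²) ≈ 3.2.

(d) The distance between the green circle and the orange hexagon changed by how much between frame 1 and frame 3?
-1.1

Distance in frame 1: 10.7. Distance in frame 3: 9.6.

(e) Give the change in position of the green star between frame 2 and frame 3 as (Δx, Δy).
(-5.8, 1.2)

The green star was at (11.4, 11.7) in frame 2 and (5.6, 12.9) in frame 3.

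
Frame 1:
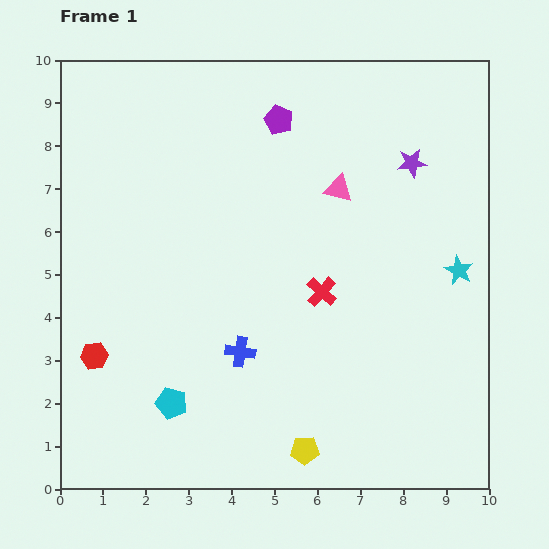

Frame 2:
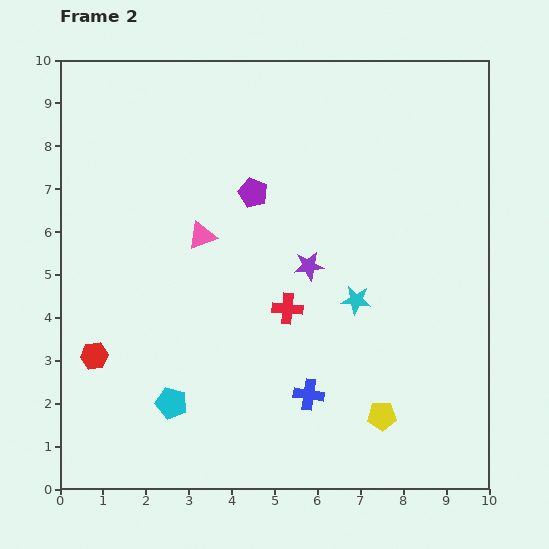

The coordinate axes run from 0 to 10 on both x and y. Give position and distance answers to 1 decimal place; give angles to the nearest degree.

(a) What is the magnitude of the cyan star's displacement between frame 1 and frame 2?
2.5

The cyan star moved from (9.3, 5.1) to (6.9, 4.4), a distance of √(2.4² + 0.7²) ≈ 2.5.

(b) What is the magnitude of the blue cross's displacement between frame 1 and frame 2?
1.9

The blue cross moved from (4.2, 3.2) to (5.8, 2.2), a distance of √(1.6² + 1.0²) ≈ 1.9.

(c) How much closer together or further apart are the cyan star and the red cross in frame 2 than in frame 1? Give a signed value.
-1.6

Distance in frame 1: 3.2. Distance in frame 2: 1.6.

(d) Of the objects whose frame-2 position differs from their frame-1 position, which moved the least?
the red cross

(moved 0.9)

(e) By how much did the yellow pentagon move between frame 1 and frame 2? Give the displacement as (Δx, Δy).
(1.8, 0.8)

The yellow pentagon was at (5.7, 0.9) in frame 1 and (7.5, 1.7) in frame 2.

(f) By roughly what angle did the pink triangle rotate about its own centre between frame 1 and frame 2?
35° counter-clockwise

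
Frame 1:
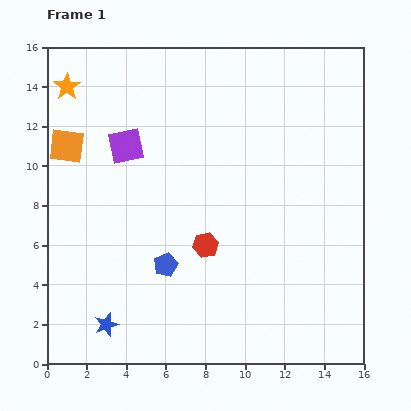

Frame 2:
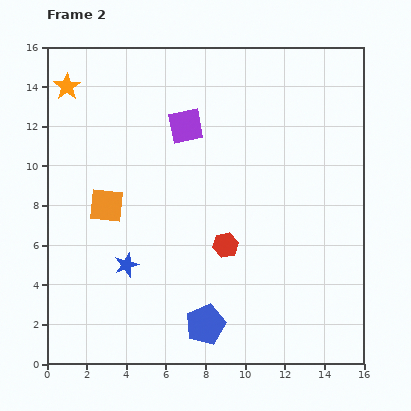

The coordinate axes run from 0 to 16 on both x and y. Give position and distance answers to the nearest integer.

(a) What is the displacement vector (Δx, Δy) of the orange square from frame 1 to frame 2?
(2, -3)

The orange square was at (1, 11) in frame 1 and (3, 8) in frame 2.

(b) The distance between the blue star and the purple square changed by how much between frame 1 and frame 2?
-1

Distance in frame 1: 9. Distance in frame 2: 8.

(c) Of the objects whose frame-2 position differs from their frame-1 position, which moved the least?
the red hexagon

(moved 1)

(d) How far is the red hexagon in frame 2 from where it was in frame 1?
1

The red hexagon moved from (8, 6) to (9, 6), a distance of √(1² + 0²) ≈ 1.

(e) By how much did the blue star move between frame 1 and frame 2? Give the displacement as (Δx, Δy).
(1, 3)

The blue star was at (3, 2) in frame 1 and (4, 5) in frame 2.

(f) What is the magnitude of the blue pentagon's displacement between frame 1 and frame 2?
4

The blue pentagon moved from (6, 5) to (8, 2), a distance of √(2² + 3²) ≈ 4.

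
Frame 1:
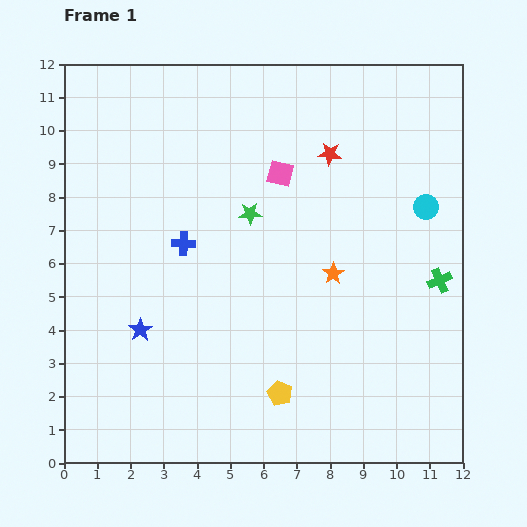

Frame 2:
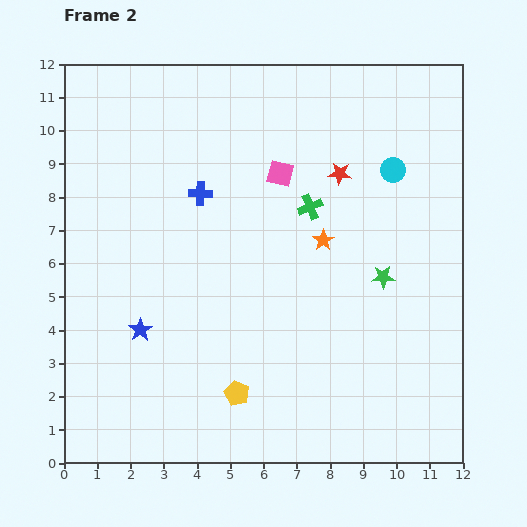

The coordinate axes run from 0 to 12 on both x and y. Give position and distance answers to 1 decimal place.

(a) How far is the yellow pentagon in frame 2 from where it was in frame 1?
1.3

The yellow pentagon moved from (6.5, 2.1) to (5.2, 2.1), a distance of √(1.3² + 0.0²) ≈ 1.3.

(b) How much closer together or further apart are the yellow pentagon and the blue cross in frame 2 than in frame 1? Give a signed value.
+0.7

Distance in frame 1: 5.4. Distance in frame 2: 6.1.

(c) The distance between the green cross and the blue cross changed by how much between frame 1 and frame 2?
-4.5

Distance in frame 1: 7.8. Distance in frame 2: 3.3.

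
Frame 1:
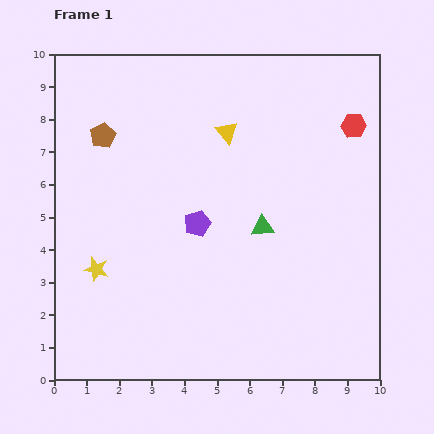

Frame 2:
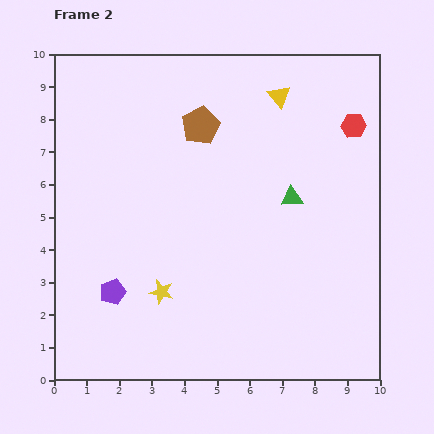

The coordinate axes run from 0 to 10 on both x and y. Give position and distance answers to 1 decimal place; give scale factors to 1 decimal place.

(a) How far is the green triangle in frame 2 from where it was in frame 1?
1.3

The green triangle moved from (6.4, 4.7) to (7.3, 5.6), a distance of √(0.9² + 0.9²) ≈ 1.3.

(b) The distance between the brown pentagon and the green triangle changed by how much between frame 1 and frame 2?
-2.0

Distance in frame 1: 5.6. Distance in frame 2: 3.6.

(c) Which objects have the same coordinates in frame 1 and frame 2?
the red hexagon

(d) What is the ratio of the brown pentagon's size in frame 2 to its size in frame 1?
1.5×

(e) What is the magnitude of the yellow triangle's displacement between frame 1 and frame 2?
1.9

The yellow triangle moved from (5.3, 7.6) to (6.9, 8.7), a distance of √(1.6² + 1.1²) ≈ 1.9.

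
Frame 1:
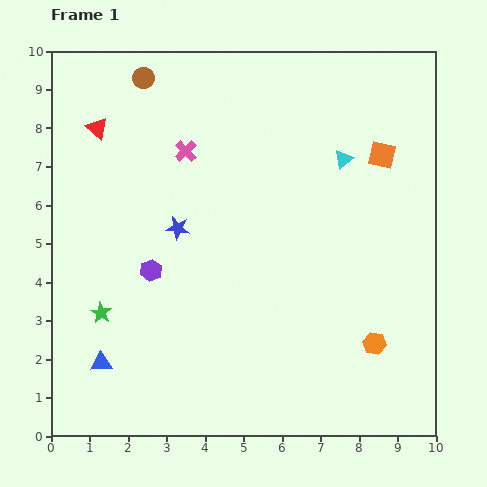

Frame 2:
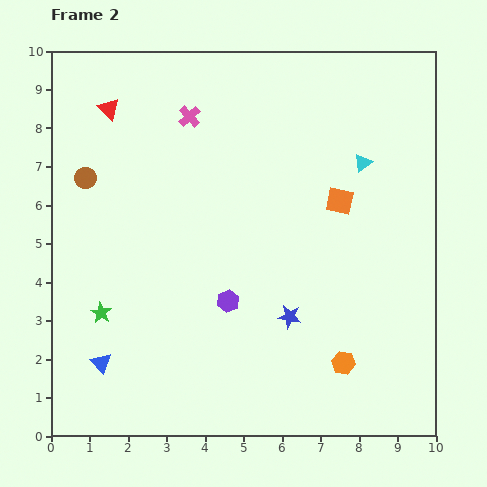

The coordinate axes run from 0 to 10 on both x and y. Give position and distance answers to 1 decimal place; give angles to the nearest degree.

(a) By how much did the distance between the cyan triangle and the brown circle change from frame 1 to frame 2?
+1.6

Distance in frame 1: 5.6. Distance in frame 2: 7.2.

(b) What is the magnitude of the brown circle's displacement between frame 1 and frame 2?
3.0

The brown circle moved from (2.4, 9.3) to (0.9, 6.7), a distance of √(1.5² + 2.6²) ≈ 3.0.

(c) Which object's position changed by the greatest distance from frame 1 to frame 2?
the blue star

(moved 3.7; next 3.0)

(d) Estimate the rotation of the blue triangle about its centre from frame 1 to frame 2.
52° clockwise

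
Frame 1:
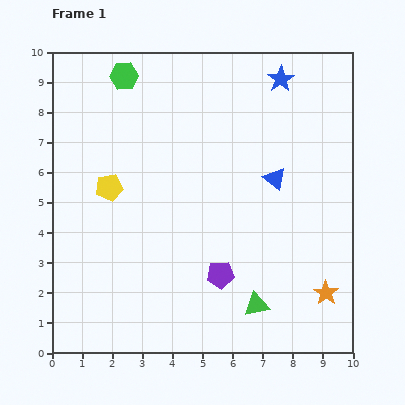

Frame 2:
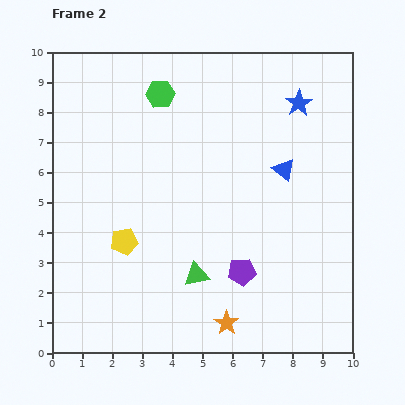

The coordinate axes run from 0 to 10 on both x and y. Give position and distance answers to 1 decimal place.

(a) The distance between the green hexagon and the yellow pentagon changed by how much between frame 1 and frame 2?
+1.3

Distance in frame 1: 3.7. Distance in frame 2: 5.0.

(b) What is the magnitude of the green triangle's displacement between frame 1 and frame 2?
2.2

The green triangle moved from (6.8, 1.6) to (4.8, 2.6), a distance of √(2.0² + 1.0²) ≈ 2.2.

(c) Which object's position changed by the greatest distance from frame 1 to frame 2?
the orange star

(moved 3.4; next 2.2)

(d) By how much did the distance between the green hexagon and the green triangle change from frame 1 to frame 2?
-2.7

Distance in frame 1: 8.8. Distance in frame 2: 6.1.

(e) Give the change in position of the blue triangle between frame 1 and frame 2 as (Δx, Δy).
(0.3, 0.3)

The blue triangle was at (7.4, 5.8) in frame 1 and (7.7, 6.1) in frame 2.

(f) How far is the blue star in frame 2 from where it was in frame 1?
1.0

The blue star moved from (7.6, 9.1) to (8.2, 8.3), a distance of √(0.6² + 0.8²) ≈ 1.0.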